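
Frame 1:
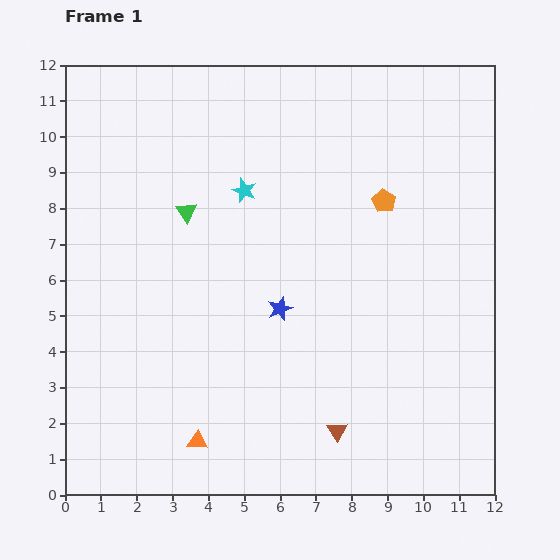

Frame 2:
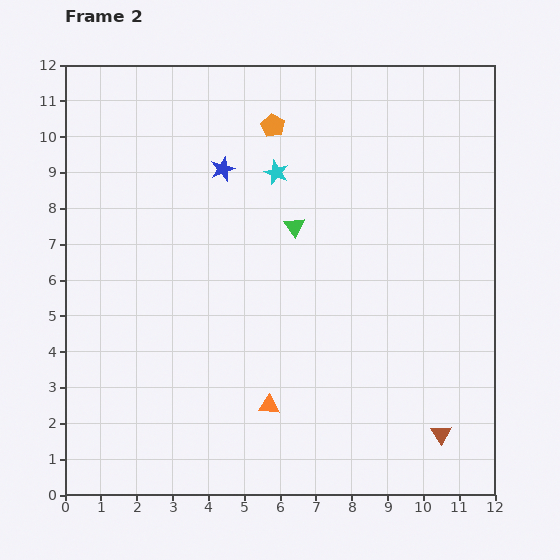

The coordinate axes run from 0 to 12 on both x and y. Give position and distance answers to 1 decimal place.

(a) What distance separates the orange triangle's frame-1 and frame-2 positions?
2.2

The orange triangle moved from (3.7, 1.5) to (5.7, 2.5), a distance of √(2.0² + 1.0²) ≈ 2.2.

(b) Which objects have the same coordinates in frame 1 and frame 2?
none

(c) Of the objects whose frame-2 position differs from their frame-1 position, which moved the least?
the cyan star

(moved 1.0)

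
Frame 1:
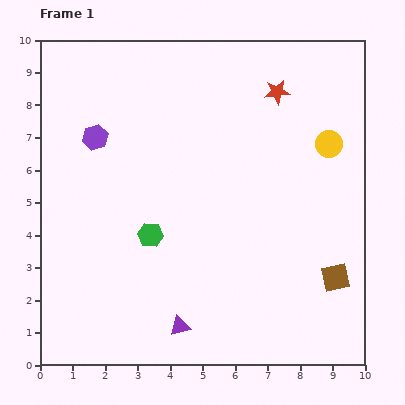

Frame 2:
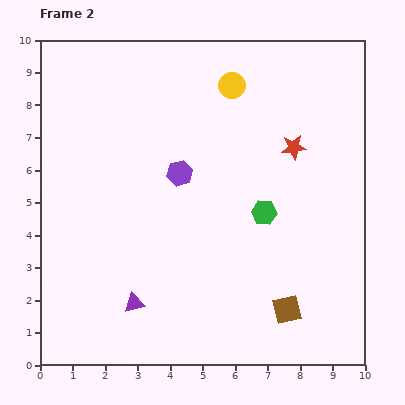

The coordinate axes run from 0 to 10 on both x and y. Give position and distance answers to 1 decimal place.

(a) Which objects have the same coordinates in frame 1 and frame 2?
none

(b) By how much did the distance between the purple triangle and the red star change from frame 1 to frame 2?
-0.9

Distance in frame 1: 7.8. Distance in frame 2: 6.9.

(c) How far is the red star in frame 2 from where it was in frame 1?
1.8

The red star moved from (7.3, 8.4) to (7.8, 6.7), a distance of √(0.5² + 1.7²) ≈ 1.8.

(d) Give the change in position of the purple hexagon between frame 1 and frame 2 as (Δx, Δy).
(2.6, -1.1)

The purple hexagon was at (1.7, 7.0) in frame 1 and (4.3, 5.9) in frame 2.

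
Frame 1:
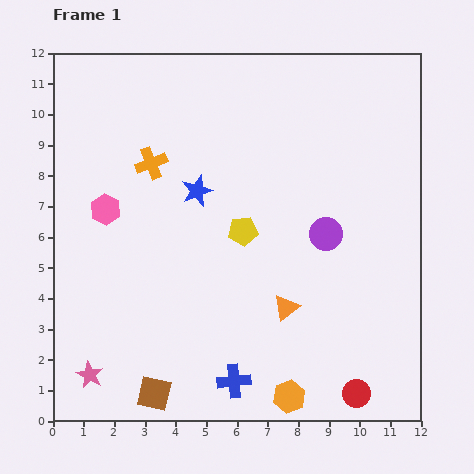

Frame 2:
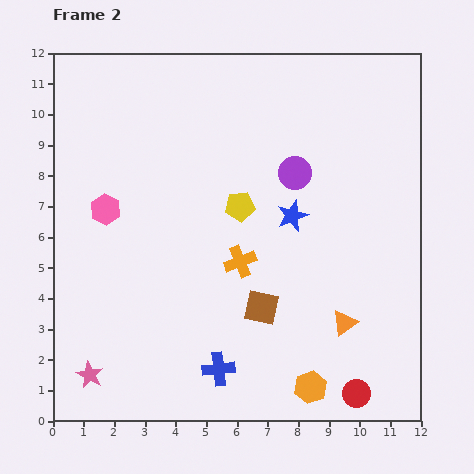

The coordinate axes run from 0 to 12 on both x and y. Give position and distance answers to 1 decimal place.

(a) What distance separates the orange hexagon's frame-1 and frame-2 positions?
0.8

The orange hexagon moved from (7.7, 0.8) to (8.4, 1.1), a distance of √(0.7² + 0.3²) ≈ 0.8.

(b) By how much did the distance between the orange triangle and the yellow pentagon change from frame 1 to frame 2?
+2.2

Distance in frame 1: 2.9. Distance in frame 2: 5.1.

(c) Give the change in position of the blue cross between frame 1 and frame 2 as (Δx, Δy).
(-0.5, 0.4)

The blue cross was at (5.9, 1.3) in frame 1 and (5.4, 1.7) in frame 2.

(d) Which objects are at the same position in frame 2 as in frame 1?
the pink hexagon, the red circle, the pink star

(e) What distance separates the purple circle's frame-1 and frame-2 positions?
2.2

The purple circle moved from (8.9, 6.1) to (7.9, 8.1), a distance of √(1.0² + 2.0²) ≈ 2.2.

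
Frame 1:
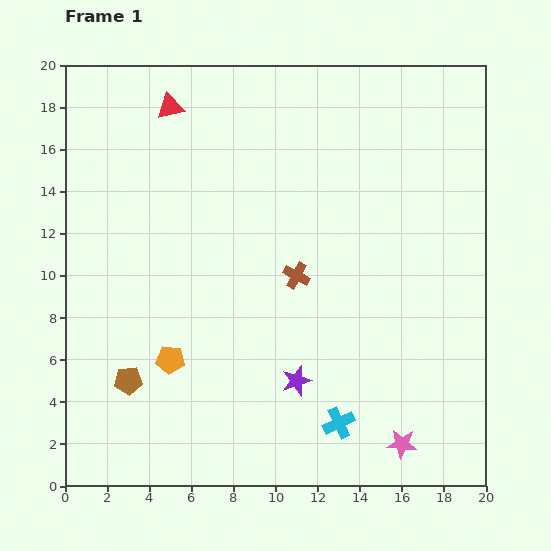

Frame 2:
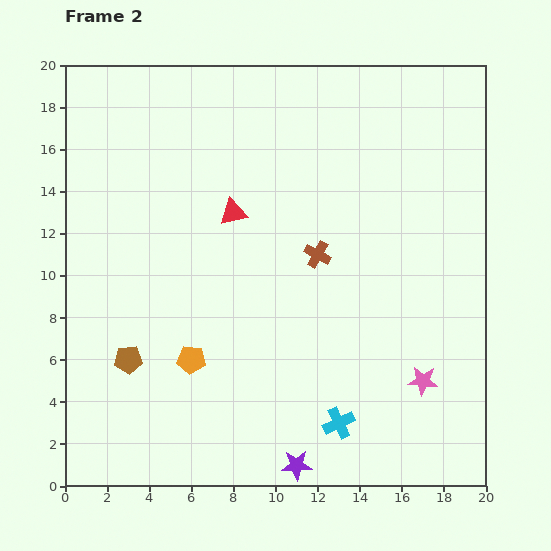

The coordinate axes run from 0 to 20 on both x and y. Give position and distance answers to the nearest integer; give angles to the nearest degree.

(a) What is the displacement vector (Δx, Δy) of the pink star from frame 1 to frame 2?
(1, 3)

The pink star was at (16, 2) in frame 1 and (17, 5) in frame 2.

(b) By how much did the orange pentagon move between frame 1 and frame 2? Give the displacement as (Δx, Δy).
(1, 0)

The orange pentagon was at (5, 6) in frame 1 and (6, 6) in frame 2.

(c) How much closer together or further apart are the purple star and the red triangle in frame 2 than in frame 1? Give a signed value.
-2

Distance in frame 1: 14. Distance in frame 2: 12.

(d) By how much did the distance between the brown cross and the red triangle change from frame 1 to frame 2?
-6

Distance in frame 1: 10. Distance in frame 2: 4.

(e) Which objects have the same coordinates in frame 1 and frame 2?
the cyan cross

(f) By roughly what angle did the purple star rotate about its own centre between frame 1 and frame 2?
17° clockwise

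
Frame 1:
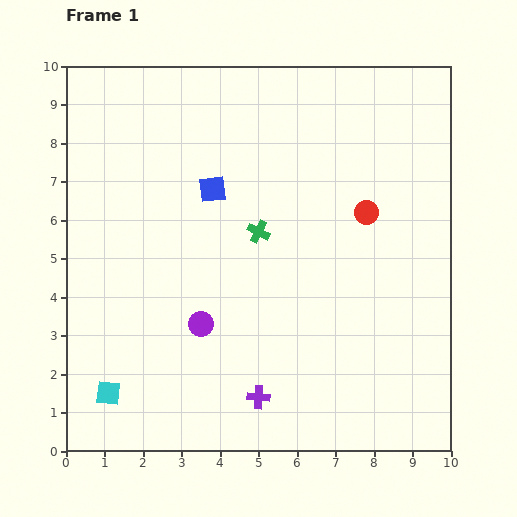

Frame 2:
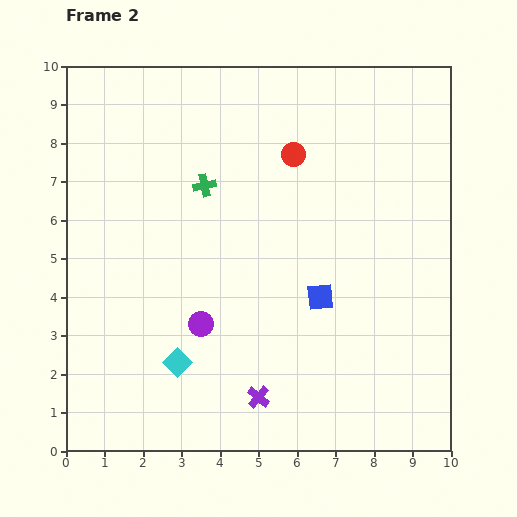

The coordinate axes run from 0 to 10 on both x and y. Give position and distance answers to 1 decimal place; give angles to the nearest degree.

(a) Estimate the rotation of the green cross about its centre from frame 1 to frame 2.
39° counter-clockwise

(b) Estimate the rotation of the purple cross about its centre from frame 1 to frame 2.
36° clockwise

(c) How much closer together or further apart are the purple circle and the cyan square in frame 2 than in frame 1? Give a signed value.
-1.8

Distance in frame 1: 3.0. Distance in frame 2: 1.2.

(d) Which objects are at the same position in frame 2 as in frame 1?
the purple cross, the purple circle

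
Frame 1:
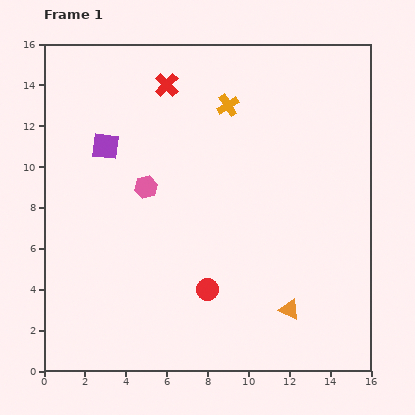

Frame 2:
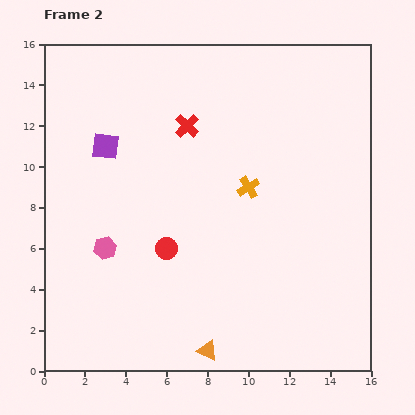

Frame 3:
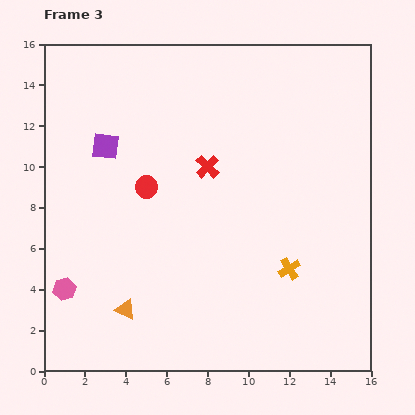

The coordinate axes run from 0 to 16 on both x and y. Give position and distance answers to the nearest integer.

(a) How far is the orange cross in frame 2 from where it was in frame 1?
4

The orange cross moved from (9, 13) to (10, 9), a distance of √(1² + 4²) ≈ 4.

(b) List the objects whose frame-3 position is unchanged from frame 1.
the purple square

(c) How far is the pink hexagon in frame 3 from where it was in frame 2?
3

The pink hexagon moved from (3, 6) to (1, 4), a distance of √(2² + 2²) ≈ 3.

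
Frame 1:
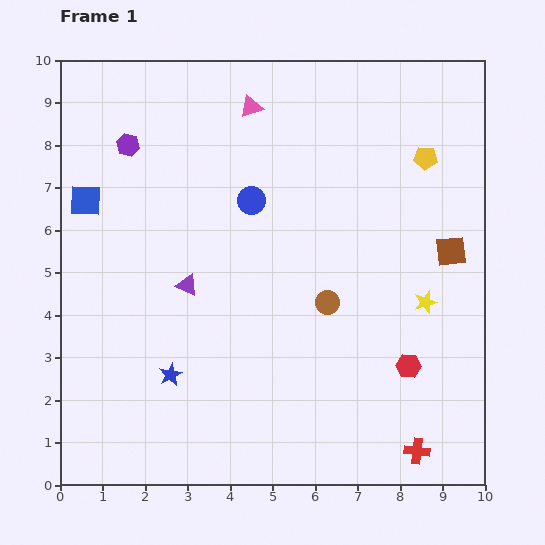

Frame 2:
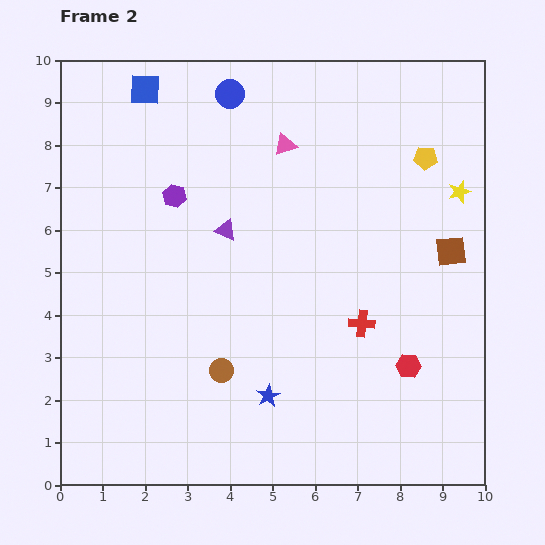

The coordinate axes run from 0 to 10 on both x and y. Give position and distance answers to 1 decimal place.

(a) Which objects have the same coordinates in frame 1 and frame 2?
the red hexagon, the yellow pentagon, the brown square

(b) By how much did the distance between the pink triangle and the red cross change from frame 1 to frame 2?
-4.4

Distance in frame 1: 9.0. Distance in frame 2: 4.6.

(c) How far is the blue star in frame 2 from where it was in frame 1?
2.4

The blue star moved from (2.6, 2.6) to (4.9, 2.1), a distance of √(2.3² + 0.5²) ≈ 2.4.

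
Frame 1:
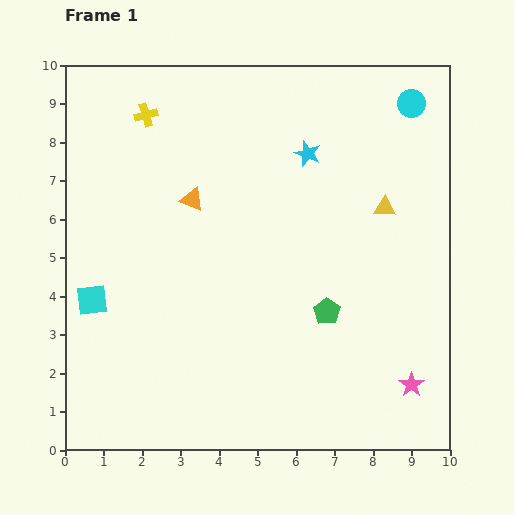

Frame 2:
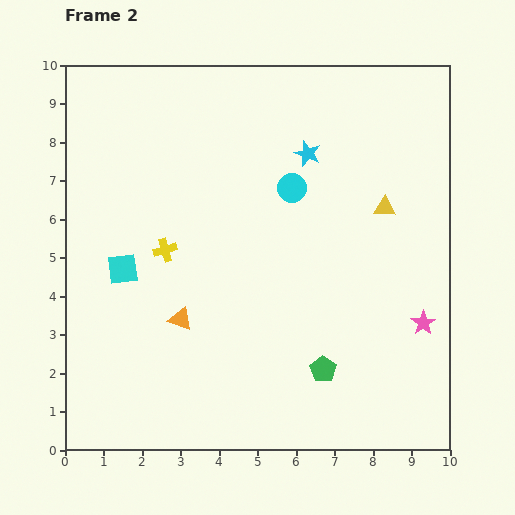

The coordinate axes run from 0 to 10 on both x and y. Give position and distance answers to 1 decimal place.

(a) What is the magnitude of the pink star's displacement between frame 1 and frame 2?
1.6

The pink star moved from (9.0, 1.7) to (9.3, 3.3), a distance of √(0.3² + 1.6²) ≈ 1.6.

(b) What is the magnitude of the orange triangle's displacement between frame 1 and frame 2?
3.1

The orange triangle moved from (3.3, 6.5) to (3.0, 3.4), a distance of √(0.3² + 3.1²) ≈ 3.1.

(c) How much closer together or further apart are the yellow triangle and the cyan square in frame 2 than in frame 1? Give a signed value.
-1.0

Distance in frame 1: 8.0. Distance in frame 2: 7.0.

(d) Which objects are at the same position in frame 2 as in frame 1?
the yellow triangle, the cyan star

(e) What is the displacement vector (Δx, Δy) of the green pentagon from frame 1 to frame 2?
(-0.1, -1.5)

The green pentagon was at (6.8, 3.6) in frame 1 and (6.7, 2.1) in frame 2.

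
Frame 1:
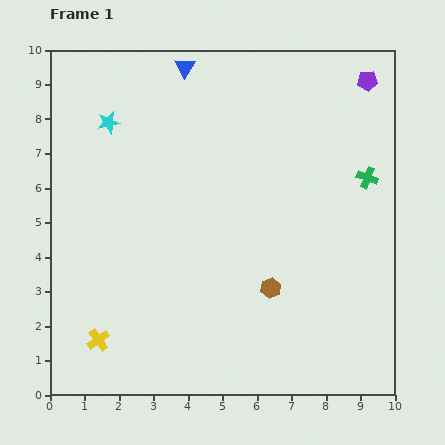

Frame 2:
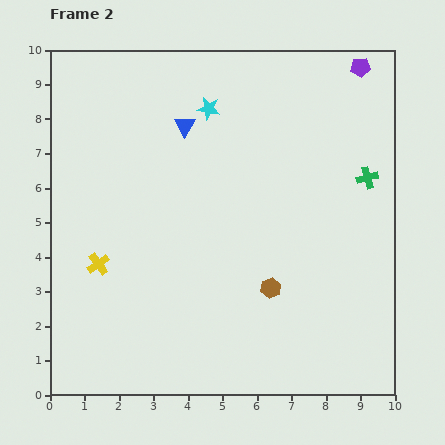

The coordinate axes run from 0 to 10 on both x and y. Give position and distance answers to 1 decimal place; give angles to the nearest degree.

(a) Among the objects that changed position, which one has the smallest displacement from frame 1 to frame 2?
the purple pentagon

(moved 0.4)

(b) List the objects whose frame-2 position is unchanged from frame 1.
the green cross, the brown hexagon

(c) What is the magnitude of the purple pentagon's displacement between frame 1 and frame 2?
0.4

The purple pentagon moved from (9.2, 9.1) to (9.0, 9.5), a distance of √(0.2² + 0.4²) ≈ 0.4.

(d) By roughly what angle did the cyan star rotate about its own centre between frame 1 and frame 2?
20° clockwise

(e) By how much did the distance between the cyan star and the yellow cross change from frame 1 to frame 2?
-0.8

Distance in frame 1: 6.3. Distance in frame 2: 5.5.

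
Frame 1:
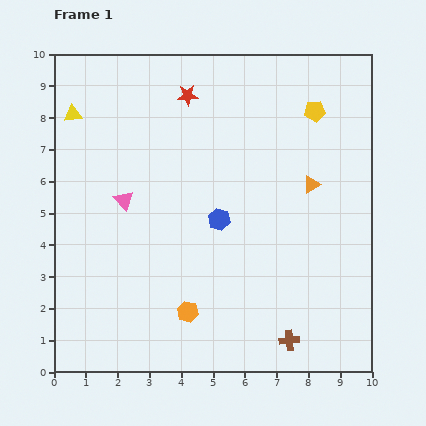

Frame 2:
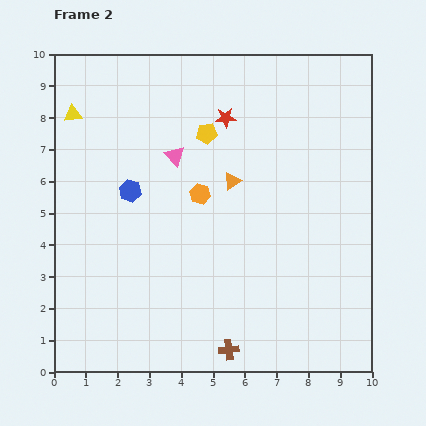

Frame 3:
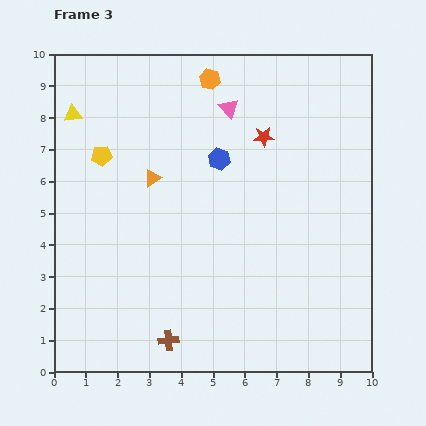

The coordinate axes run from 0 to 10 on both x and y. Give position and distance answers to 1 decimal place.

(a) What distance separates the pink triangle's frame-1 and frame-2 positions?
2.1

The pink triangle moved from (2.2, 5.4) to (3.8, 6.8), a distance of √(1.6² + 1.4²) ≈ 2.1.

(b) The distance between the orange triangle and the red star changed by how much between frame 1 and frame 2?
-2.8

Distance in frame 1: 4.8. Distance in frame 2: 2.0.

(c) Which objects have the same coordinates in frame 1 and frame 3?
the yellow triangle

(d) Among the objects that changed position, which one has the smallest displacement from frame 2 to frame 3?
the red star

(moved 1.3)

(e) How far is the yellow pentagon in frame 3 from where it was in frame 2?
3.4

The yellow pentagon moved from (4.8, 7.5) to (1.5, 6.8), a distance of √(3.3² + 0.7²) ≈ 3.4.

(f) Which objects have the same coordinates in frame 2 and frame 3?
the yellow triangle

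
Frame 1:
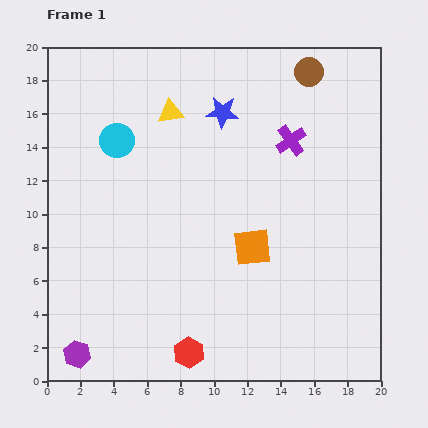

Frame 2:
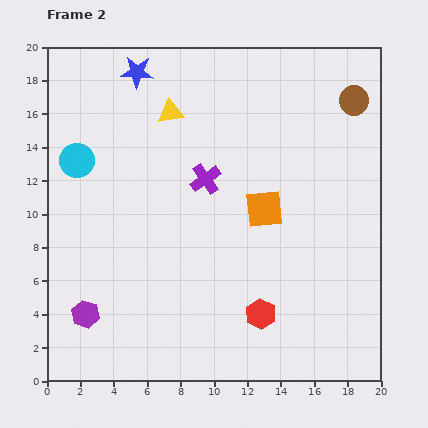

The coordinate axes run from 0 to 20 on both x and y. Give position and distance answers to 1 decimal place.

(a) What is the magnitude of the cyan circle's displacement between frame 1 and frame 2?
2.7

The cyan circle moved from (4.2, 14.4) to (1.8, 13.2), a distance of √(2.4² + 1.2²) ≈ 2.7.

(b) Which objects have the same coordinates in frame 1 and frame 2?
the yellow triangle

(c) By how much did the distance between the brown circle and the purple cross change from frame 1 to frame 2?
+5.9

Distance in frame 1: 4.2. Distance in frame 2: 10.1.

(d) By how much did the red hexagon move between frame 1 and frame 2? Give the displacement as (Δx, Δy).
(4.3, 2.3)

The red hexagon was at (8.5, 1.7) in frame 1 and (12.8, 4.0) in frame 2.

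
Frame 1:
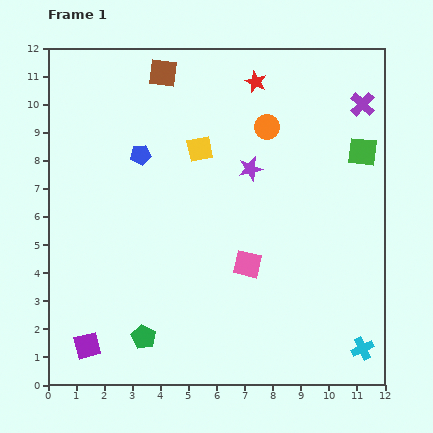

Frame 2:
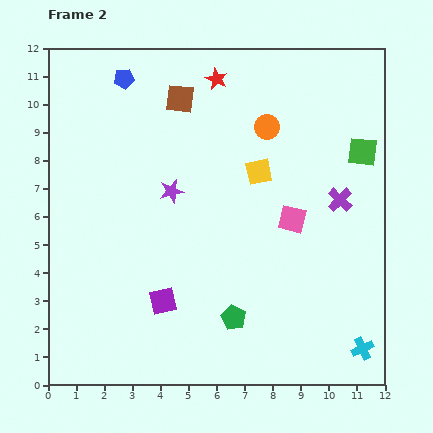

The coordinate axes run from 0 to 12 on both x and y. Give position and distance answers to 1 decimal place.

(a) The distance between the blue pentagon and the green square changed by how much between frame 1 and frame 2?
+1.0

Distance in frame 1: 7.9. Distance in frame 2: 8.9.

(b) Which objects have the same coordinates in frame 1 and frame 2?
the green square, the cyan cross, the orange circle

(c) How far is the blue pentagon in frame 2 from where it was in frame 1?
2.8

The blue pentagon moved from (3.3, 8.2) to (2.7, 10.9), a distance of √(0.6² + 2.7²) ≈ 2.8.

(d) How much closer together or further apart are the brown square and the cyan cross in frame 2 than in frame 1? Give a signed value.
-1.1

Distance in frame 1: 12.1. Distance in frame 2: 11.0.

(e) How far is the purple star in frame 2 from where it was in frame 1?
2.9

The purple star moved from (7.2, 7.7) to (4.4, 6.9), a distance of √(2.8² + 0.8²) ≈ 2.9.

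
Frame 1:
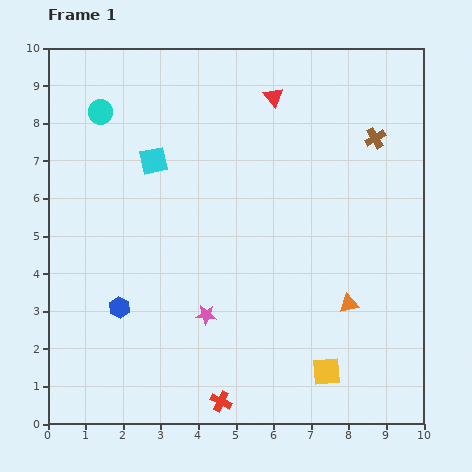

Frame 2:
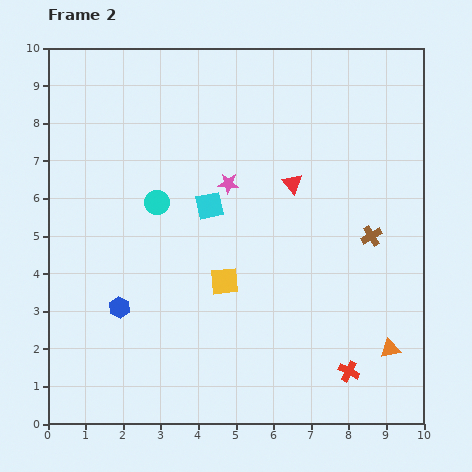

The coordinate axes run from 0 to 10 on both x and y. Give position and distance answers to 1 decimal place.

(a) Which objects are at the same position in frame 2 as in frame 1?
the blue hexagon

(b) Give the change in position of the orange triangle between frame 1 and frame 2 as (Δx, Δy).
(1.1, -1.2)

The orange triangle was at (8.0, 3.2) in frame 1 and (9.1, 2.0) in frame 2.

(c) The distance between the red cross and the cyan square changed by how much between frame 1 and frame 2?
-0.9

Distance in frame 1: 6.6. Distance in frame 2: 5.7.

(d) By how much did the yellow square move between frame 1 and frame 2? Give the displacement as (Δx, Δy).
(-2.7, 2.4)

The yellow square was at (7.4, 1.4) in frame 1 and (4.7, 3.8) in frame 2.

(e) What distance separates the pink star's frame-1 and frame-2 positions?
3.6

The pink star moved from (4.2, 2.9) to (4.8, 6.4), a distance of √(0.6² + 3.5²) ≈ 3.6.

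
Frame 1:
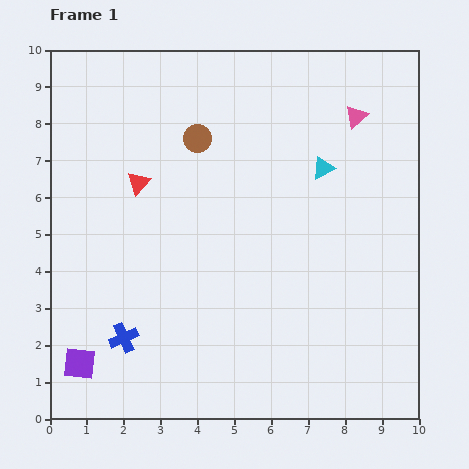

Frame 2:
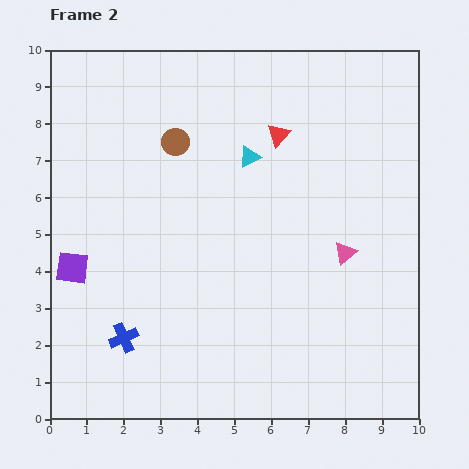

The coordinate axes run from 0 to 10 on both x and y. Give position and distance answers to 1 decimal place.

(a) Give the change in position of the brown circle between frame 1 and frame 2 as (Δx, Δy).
(-0.6, -0.1)

The brown circle was at (4.0, 7.6) in frame 1 and (3.4, 7.5) in frame 2.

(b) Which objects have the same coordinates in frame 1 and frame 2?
the blue cross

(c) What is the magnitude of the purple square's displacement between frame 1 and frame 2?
2.6

The purple square moved from (0.8, 1.5) to (0.6, 4.1), a distance of √(0.2² + 2.6²) ≈ 2.6.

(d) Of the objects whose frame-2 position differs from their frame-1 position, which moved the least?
the brown circle

(moved 0.6)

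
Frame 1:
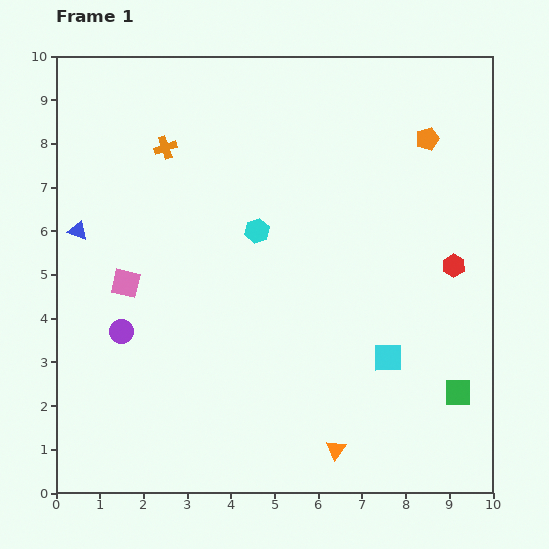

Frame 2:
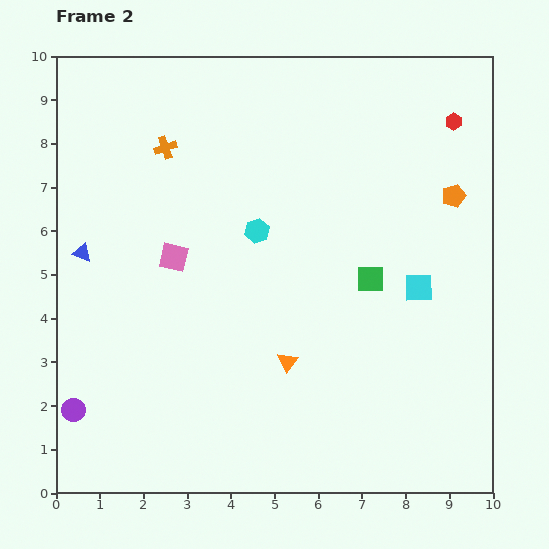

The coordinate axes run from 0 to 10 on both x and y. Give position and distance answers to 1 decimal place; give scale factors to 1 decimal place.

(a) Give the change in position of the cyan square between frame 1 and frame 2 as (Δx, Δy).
(0.7, 1.6)

The cyan square was at (7.6, 3.1) in frame 1 and (8.3, 4.7) in frame 2.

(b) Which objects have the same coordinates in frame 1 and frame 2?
the orange cross, the cyan hexagon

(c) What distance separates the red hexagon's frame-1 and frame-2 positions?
3.3

The red hexagon moved from (9.1, 5.2) to (9.1, 8.5), a distance of √(0.0² + 3.3²) ≈ 3.3.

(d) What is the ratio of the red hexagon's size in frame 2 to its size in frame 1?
0.7×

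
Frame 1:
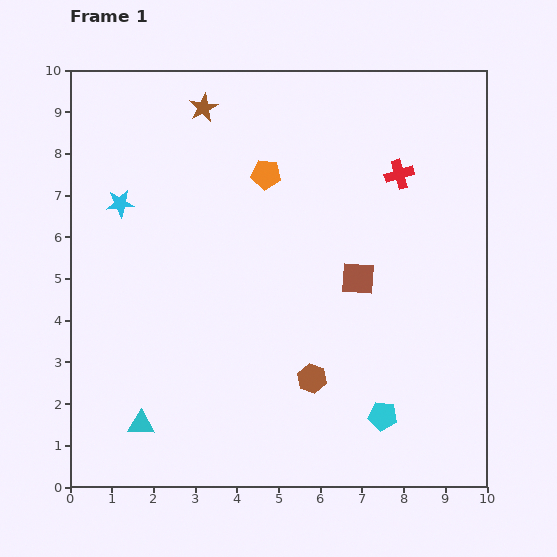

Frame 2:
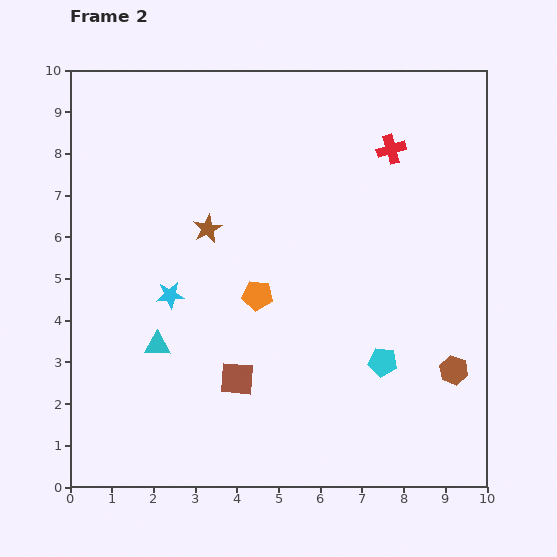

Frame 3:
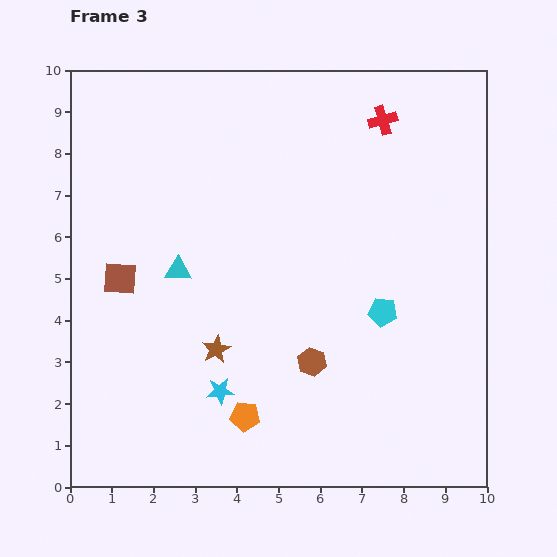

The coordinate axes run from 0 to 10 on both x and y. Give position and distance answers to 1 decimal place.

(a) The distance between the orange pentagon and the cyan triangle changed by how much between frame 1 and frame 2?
-4.0

Distance in frame 1: 6.7. Distance in frame 2: 2.7.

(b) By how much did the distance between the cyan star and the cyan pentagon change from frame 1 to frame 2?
-2.8

Distance in frame 1: 8.1. Distance in frame 2: 5.3.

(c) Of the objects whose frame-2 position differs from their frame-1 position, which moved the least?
the red cross

(moved 0.6)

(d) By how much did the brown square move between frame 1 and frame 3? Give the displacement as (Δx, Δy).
(-5.7, 0.0)

The brown square was at (6.9, 5.0) in frame 1 and (1.2, 5.0) in frame 3.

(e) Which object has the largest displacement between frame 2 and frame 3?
the brown square

(moved 3.7; next 3.4)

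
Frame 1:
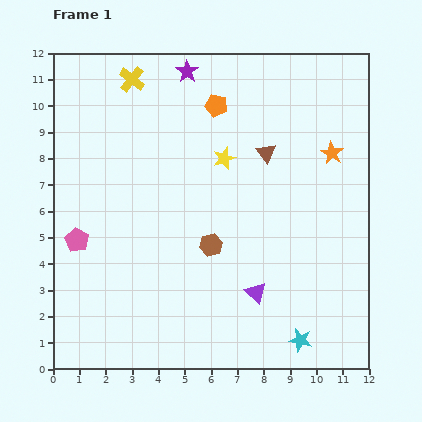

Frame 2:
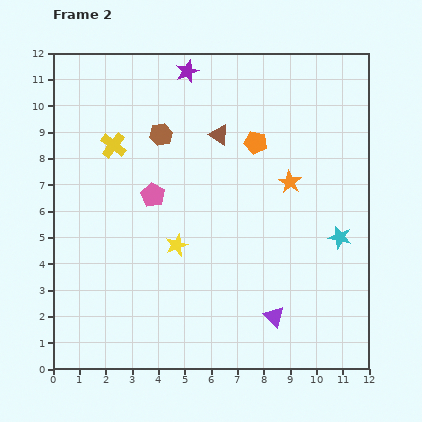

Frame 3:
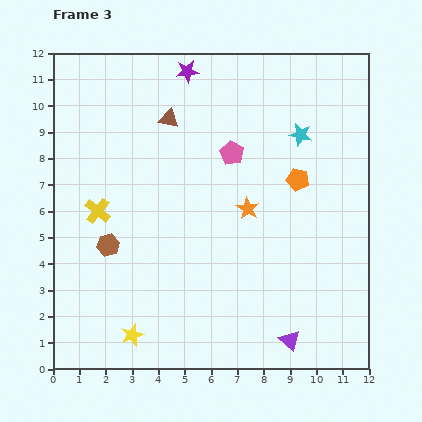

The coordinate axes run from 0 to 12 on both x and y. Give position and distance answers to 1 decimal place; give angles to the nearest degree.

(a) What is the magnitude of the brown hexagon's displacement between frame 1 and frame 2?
4.6

The brown hexagon moved from (6.0, 4.7) to (4.1, 8.9), a distance of √(1.9² + 4.2²) ≈ 4.6.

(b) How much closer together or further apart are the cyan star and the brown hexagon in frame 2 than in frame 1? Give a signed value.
+2.8

Distance in frame 1: 5.0. Distance in frame 2: 7.8.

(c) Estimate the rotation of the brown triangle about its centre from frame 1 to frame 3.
40° counter-clockwise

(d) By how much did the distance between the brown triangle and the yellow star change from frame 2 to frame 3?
+3.8

Distance in frame 2: 4.5. Distance in frame 3: 8.3.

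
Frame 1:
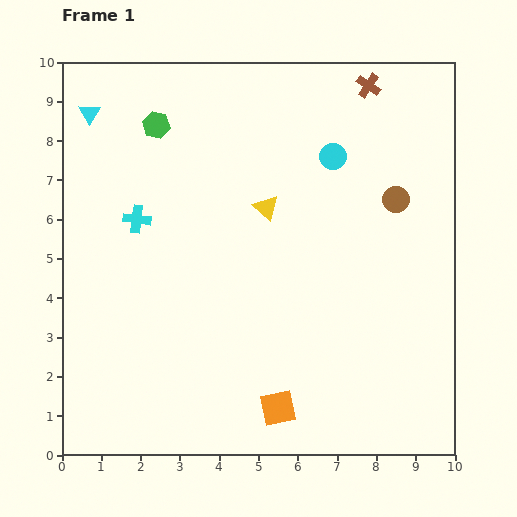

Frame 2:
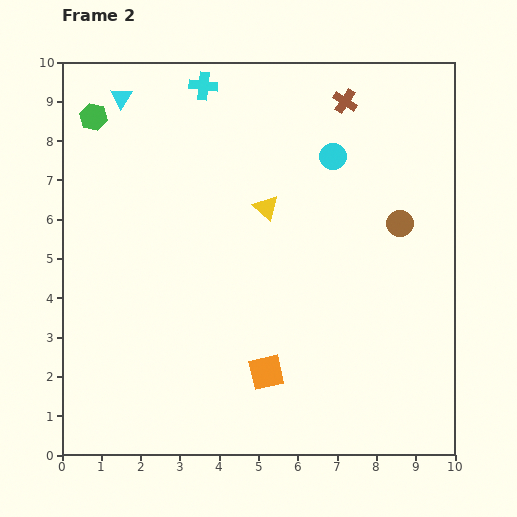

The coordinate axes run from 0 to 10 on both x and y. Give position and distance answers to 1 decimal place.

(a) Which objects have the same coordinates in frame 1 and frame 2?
the cyan circle, the yellow triangle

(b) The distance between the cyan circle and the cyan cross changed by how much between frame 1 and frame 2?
-1.4

Distance in frame 1: 5.2. Distance in frame 2: 3.8.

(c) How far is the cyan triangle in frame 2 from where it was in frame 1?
0.9

The cyan triangle moved from (0.7, 8.7) to (1.5, 9.1), a distance of √(0.8² + 0.4²) ≈ 0.9.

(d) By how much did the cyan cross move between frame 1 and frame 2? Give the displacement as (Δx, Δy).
(1.7, 3.4)

The cyan cross was at (1.9, 6.0) in frame 1 and (3.6, 9.4) in frame 2.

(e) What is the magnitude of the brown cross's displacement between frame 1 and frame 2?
0.7

The brown cross moved from (7.8, 9.4) to (7.2, 9.0), a distance of √(0.6² + 0.4²) ≈ 0.7.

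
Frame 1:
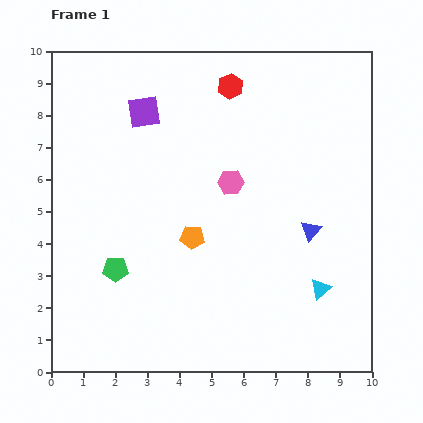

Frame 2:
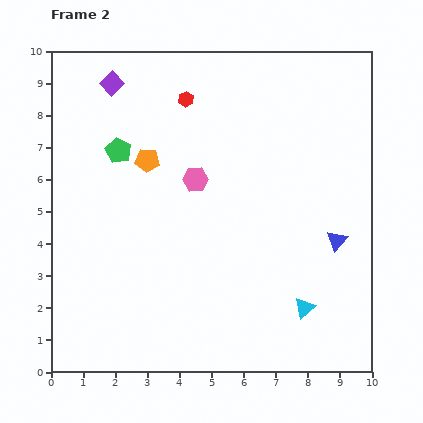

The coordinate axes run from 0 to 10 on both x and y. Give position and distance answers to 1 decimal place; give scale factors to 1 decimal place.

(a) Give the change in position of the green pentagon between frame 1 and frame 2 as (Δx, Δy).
(0.1, 3.7)

The green pentagon was at (2.0, 3.2) in frame 1 and (2.1, 6.9) in frame 2.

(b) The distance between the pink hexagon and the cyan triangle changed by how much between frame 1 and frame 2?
+0.9

Distance in frame 1: 4.3. Distance in frame 2: 5.2.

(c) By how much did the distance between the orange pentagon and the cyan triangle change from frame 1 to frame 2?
+2.4

Distance in frame 1: 4.3. Distance in frame 2: 6.7.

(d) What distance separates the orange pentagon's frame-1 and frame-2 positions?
2.8

The orange pentagon moved from (4.4, 4.2) to (3.0, 6.6), a distance of √(1.4² + 2.4²) ≈ 2.8.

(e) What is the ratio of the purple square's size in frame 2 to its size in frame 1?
0.7×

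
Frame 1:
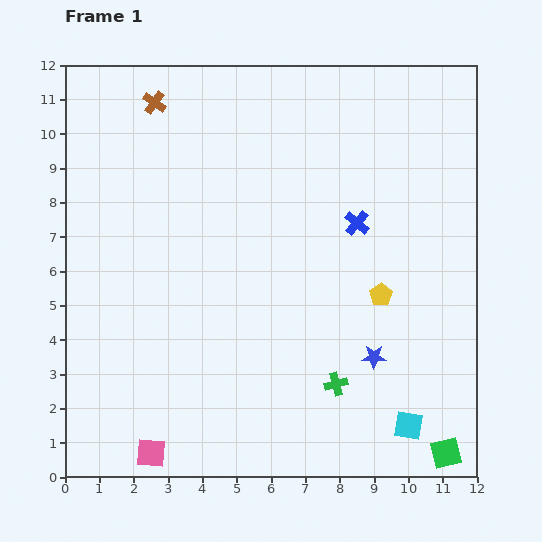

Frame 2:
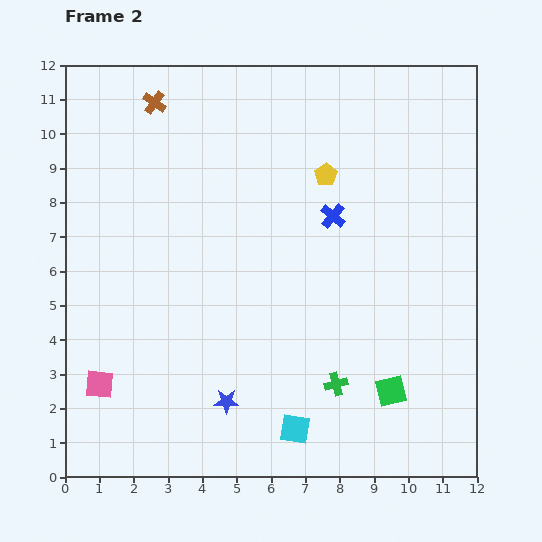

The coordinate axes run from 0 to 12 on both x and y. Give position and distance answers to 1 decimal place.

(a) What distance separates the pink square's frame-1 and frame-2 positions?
2.5

The pink square moved from (2.5, 0.7) to (1.0, 2.7), a distance of √(1.5² + 2.0²) ≈ 2.5.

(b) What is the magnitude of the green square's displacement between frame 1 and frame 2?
2.4

The green square moved from (11.1, 0.7) to (9.5, 2.5), a distance of √(1.6² + 1.8²) ≈ 2.4.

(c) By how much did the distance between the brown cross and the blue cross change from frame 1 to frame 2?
-0.7

Distance in frame 1: 6.9. Distance in frame 2: 6.2.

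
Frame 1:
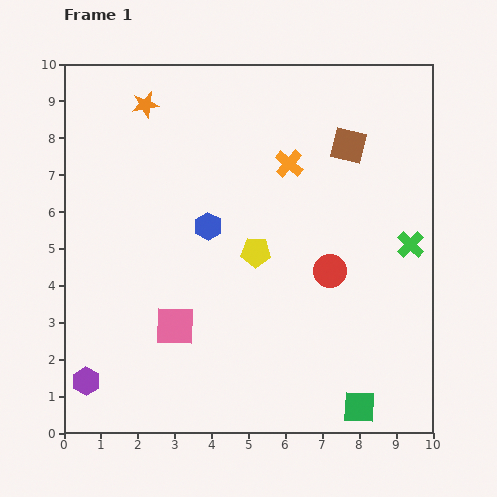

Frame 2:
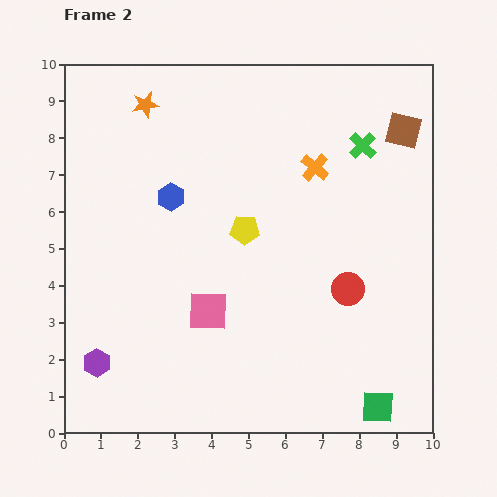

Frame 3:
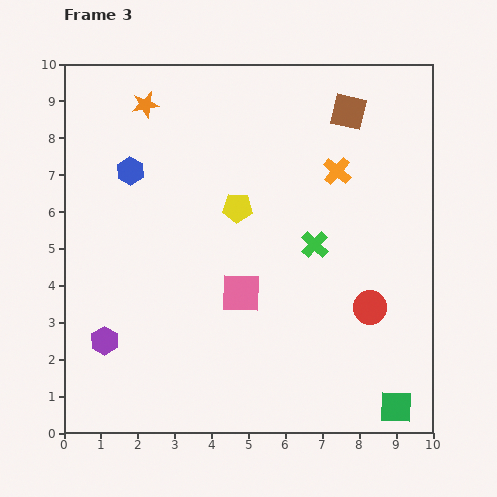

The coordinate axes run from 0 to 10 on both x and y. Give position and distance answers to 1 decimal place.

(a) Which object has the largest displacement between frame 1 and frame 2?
the green cross

(moved 3.0; next 1.6)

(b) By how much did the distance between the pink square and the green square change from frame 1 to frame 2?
-0.2

Distance in frame 1: 5.5. Distance in frame 2: 5.3.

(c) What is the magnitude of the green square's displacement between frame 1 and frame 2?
0.5

The green square moved from (8.0, 0.7) to (8.5, 0.7), a distance of √(0.5² + 0.0²) ≈ 0.5.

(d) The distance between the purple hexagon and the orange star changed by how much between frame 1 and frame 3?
-1.2

Distance in frame 1: 7.7. Distance in frame 3: 6.5.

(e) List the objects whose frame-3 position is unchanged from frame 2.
the orange star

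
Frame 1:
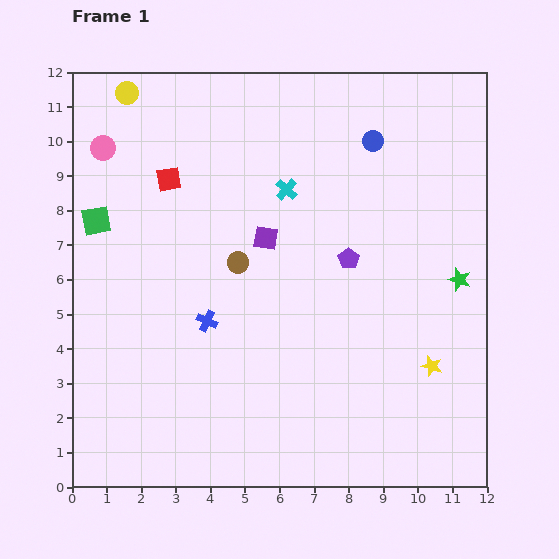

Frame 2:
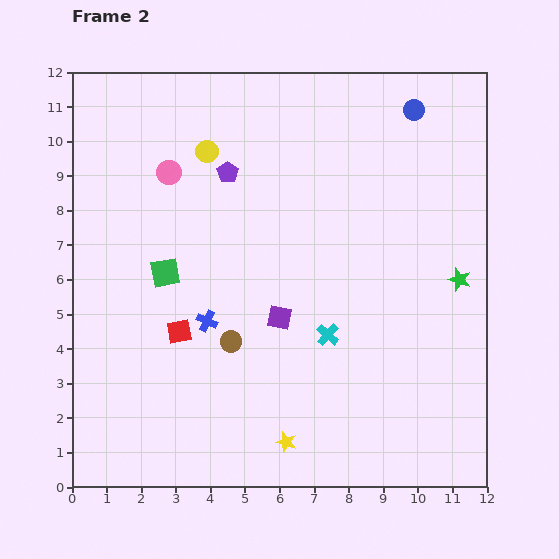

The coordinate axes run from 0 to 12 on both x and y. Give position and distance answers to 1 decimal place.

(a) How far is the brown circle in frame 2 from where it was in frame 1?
2.3

The brown circle moved from (4.8, 6.5) to (4.6, 4.2), a distance of √(0.2² + 2.3²) ≈ 2.3.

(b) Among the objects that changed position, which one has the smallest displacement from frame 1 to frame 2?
the blue circle

(moved 1.5)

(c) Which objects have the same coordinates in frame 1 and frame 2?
the green star, the blue cross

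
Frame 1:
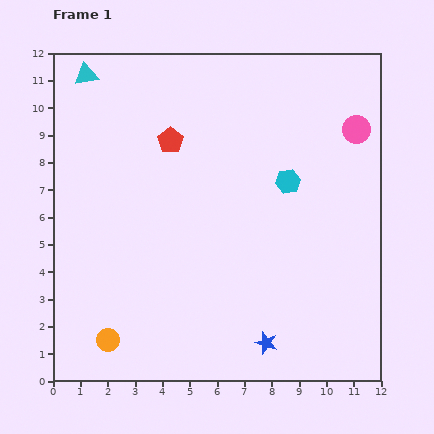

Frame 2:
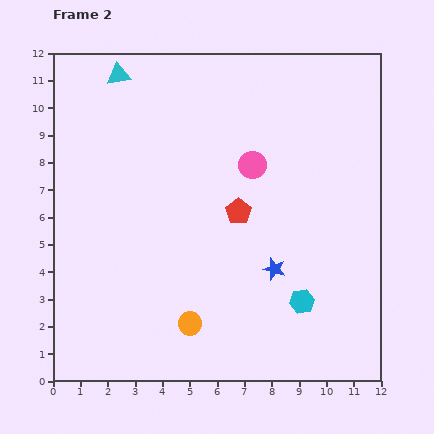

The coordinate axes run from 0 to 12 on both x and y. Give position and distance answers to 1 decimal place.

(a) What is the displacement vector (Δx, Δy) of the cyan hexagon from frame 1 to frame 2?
(0.5, -4.4)

The cyan hexagon was at (8.6, 7.3) in frame 1 and (9.1, 2.9) in frame 2.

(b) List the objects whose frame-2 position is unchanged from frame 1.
none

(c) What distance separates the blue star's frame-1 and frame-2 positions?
2.7

The blue star moved from (7.8, 1.4) to (8.1, 4.1), a distance of √(0.3² + 2.7²) ≈ 2.7.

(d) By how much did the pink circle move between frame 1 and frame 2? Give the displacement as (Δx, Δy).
(-3.8, -1.3)

The pink circle was at (11.1, 9.2) in frame 1 and (7.3, 7.9) in frame 2.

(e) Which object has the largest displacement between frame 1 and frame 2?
the cyan hexagon

(moved 4.4; next 4.0)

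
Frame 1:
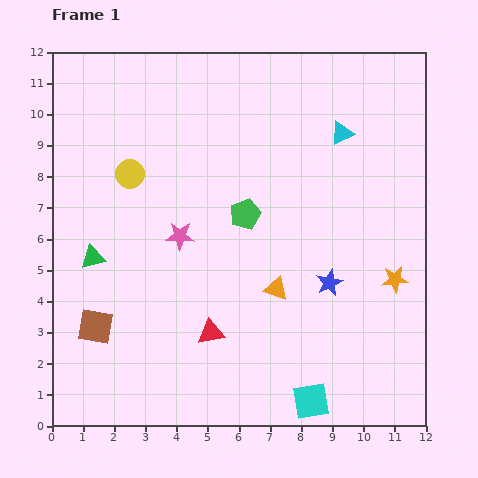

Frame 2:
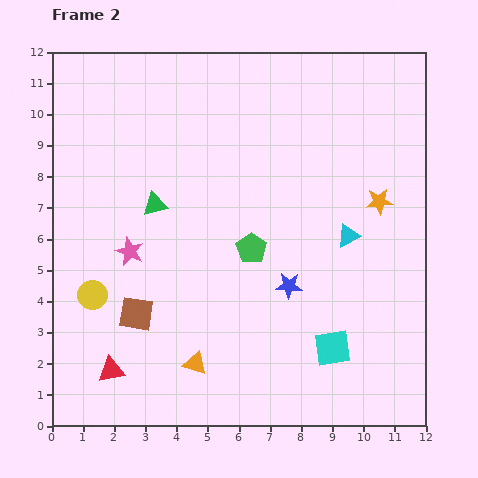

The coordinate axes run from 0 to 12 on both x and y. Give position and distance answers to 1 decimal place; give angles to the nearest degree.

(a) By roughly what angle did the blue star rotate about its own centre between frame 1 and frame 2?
28° clockwise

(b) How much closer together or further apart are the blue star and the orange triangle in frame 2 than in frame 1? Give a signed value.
+2.2

Distance in frame 1: 1.7. Distance in frame 2: 3.9.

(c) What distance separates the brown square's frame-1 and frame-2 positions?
1.4

The brown square moved from (1.4, 3.2) to (2.7, 3.6), a distance of √(1.3² + 0.4²) ≈ 1.4.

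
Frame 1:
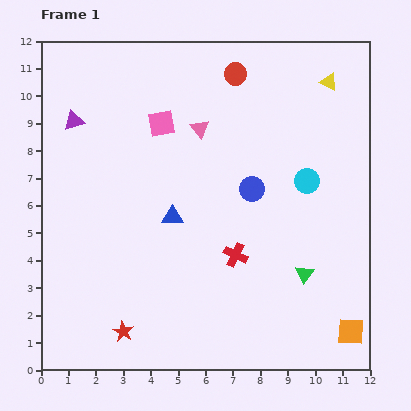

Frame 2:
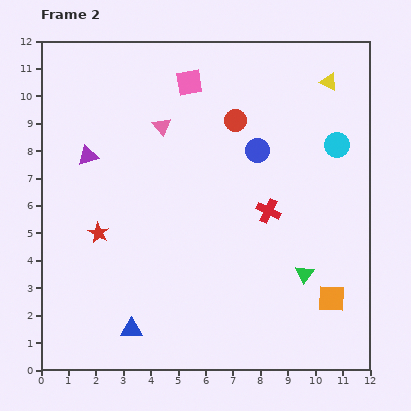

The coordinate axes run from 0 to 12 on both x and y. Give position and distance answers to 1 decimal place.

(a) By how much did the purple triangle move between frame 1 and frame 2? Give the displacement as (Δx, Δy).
(0.5, -1.3)

The purple triangle was at (1.2, 9.1) in frame 1 and (1.7, 7.8) in frame 2.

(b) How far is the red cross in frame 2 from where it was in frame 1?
2.0

The red cross moved from (7.1, 4.2) to (8.3, 5.8), a distance of √(1.2² + 1.6²) ≈ 2.0.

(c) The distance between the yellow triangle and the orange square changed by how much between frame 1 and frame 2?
-1.2

Distance in frame 1: 9.1. Distance in frame 2: 7.9.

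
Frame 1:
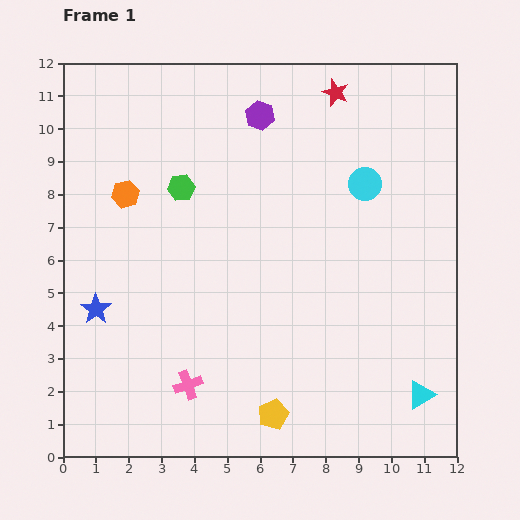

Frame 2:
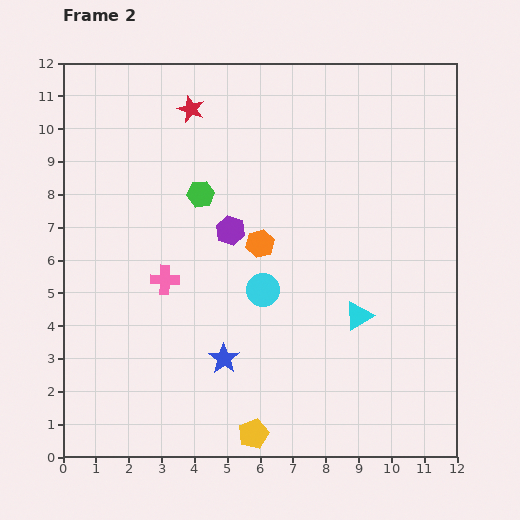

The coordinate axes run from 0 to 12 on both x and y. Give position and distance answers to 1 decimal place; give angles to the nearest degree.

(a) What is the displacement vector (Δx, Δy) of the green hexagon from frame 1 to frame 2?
(0.6, -0.2)

The green hexagon was at (3.6, 8.2) in frame 1 and (4.2, 8.0) in frame 2.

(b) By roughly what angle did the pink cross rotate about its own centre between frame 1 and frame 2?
21° clockwise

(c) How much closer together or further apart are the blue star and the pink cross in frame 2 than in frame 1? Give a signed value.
-0.6

Distance in frame 1: 3.6. Distance in frame 2: 3.0.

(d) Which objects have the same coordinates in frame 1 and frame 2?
none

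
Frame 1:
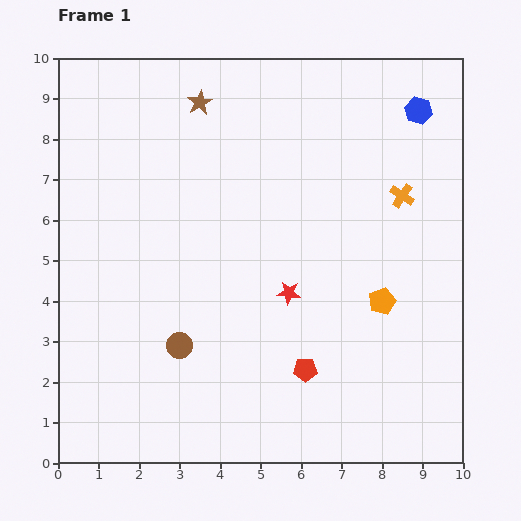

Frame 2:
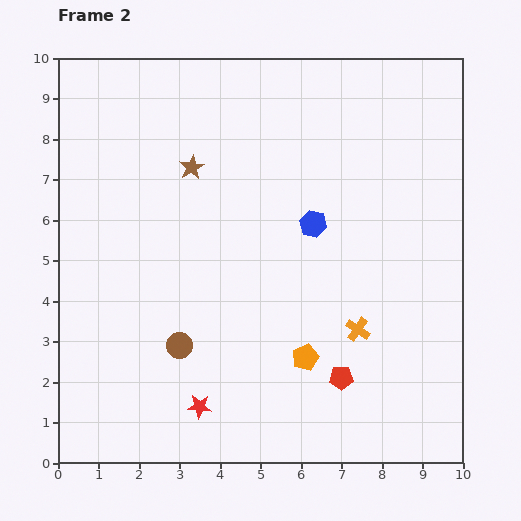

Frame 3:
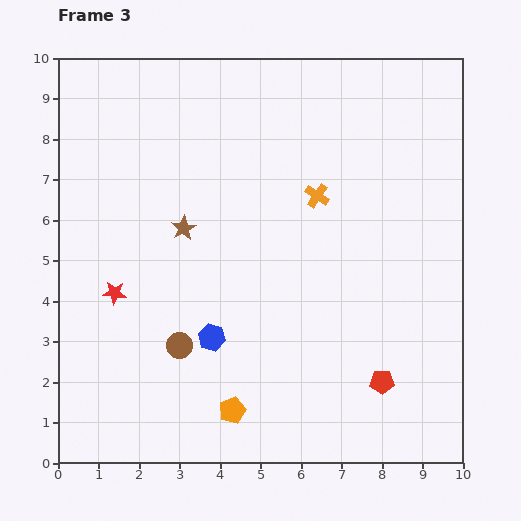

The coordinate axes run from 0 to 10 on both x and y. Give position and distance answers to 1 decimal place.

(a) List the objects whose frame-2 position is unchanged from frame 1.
the brown circle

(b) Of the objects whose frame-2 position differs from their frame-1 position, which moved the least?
the red pentagon

(moved 0.9)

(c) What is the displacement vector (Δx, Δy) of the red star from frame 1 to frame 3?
(-4.3, 0.0)

The red star was at (5.7, 4.2) in frame 1 and (1.4, 4.2) in frame 3.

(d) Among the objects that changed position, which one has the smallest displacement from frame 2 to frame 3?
the red pentagon

(moved 1.0)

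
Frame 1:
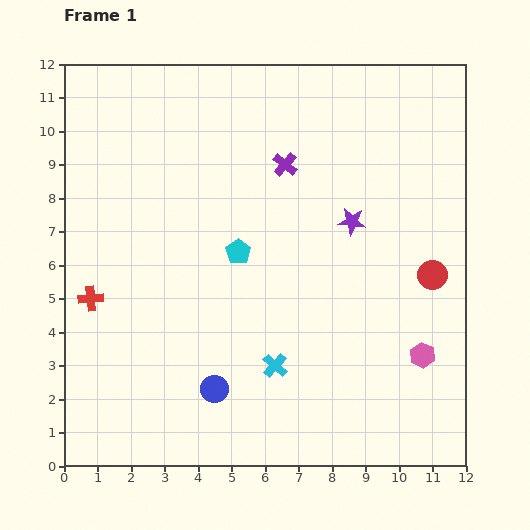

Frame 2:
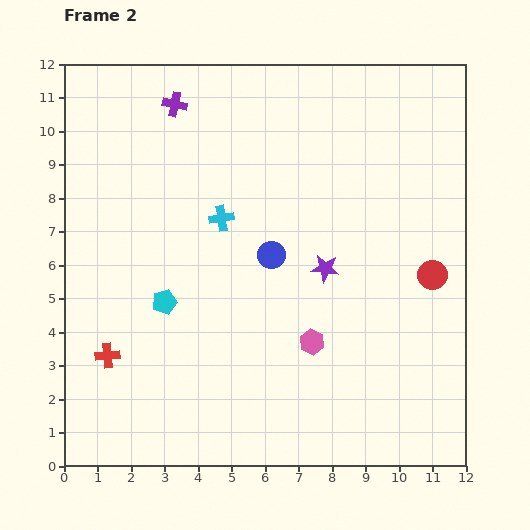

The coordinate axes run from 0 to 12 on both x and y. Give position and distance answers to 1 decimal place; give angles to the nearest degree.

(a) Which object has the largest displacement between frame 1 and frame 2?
the cyan cross

(moved 4.7; next 4.3)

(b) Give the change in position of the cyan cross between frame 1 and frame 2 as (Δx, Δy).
(-1.6, 4.4)

The cyan cross was at (6.3, 3.0) in frame 1 and (4.7, 7.4) in frame 2.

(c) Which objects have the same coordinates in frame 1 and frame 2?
the red circle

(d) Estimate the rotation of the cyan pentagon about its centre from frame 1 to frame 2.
20° clockwise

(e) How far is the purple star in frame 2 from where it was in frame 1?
1.6

The purple star moved from (8.6, 7.3) to (7.8, 5.9), a distance of √(0.8² + 1.4²) ≈ 1.6.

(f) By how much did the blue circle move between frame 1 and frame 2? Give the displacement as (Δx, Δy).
(1.7, 4.0)

The blue circle was at (4.5, 2.3) in frame 1 and (6.2, 6.3) in frame 2.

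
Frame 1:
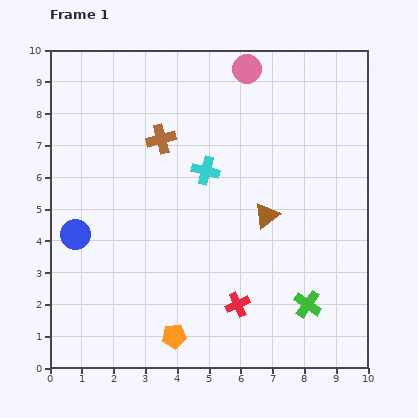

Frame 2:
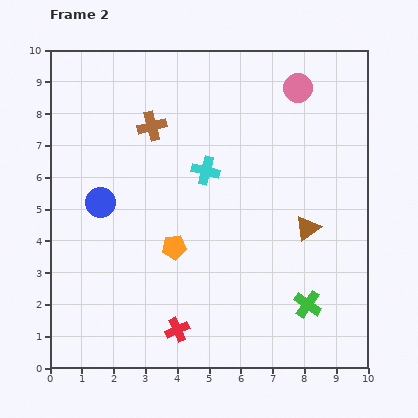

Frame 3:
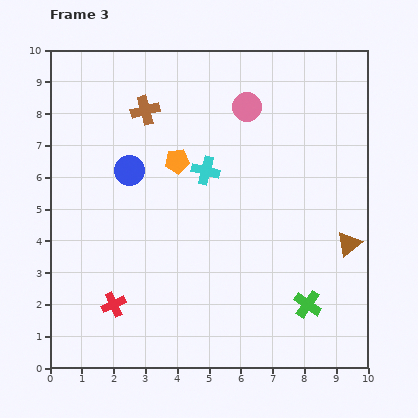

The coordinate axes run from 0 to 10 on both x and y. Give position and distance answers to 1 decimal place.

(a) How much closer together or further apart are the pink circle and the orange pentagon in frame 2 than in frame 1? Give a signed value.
-2.4

Distance in frame 1: 8.7. Distance in frame 2: 6.3.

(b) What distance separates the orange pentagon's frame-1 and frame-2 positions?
2.8

The orange pentagon moved from (3.9, 1.0) to (3.9, 3.8), a distance of √(0.0² + 2.8²) ≈ 2.8.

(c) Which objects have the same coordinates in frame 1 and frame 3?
the cyan cross, the green cross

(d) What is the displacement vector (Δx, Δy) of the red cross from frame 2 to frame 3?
(-2.0, 0.8)

The red cross was at (4.0, 1.2) in frame 2 and (2.0, 2.0) in frame 3.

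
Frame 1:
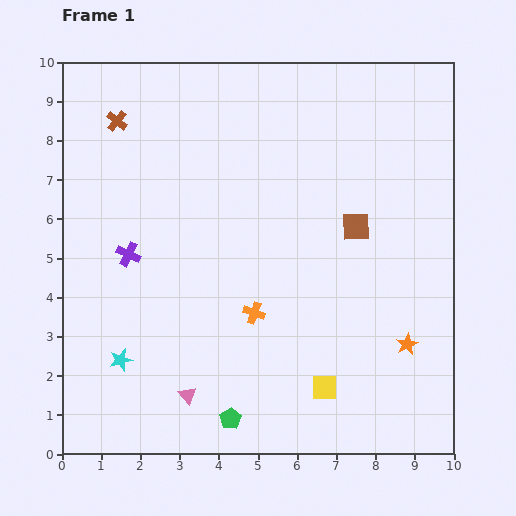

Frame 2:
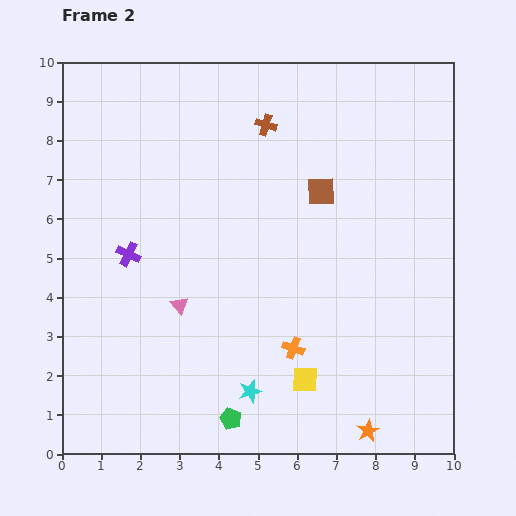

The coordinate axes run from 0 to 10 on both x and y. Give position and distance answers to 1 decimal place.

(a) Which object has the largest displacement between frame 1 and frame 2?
the brown cross

(moved 3.8; next 3.4)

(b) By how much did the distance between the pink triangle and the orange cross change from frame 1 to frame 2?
+0.4

Distance in frame 1: 2.7. Distance in frame 2: 3.1.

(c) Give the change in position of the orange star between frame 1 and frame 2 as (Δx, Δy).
(-1.0, -2.2)

The orange star was at (8.8, 2.8) in frame 1 and (7.8, 0.6) in frame 2.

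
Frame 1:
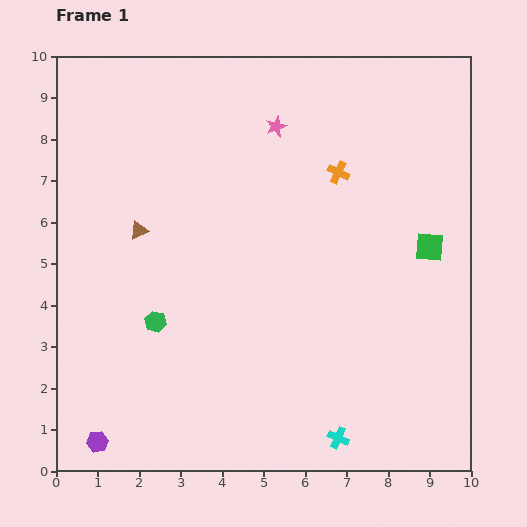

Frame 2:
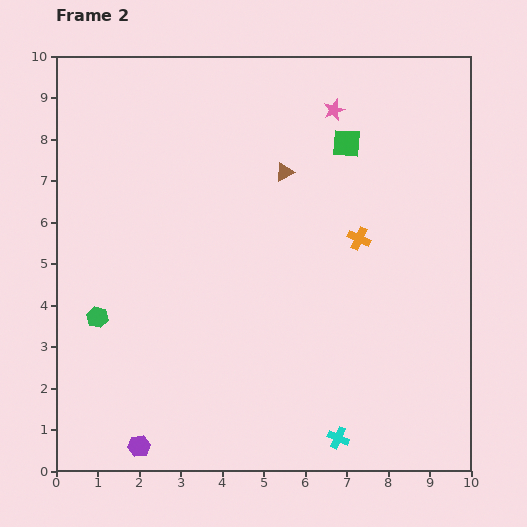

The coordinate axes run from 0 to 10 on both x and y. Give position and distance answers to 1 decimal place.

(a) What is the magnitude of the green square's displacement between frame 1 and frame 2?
3.2

The green square moved from (9.0, 5.4) to (7.0, 7.9), a distance of √(2.0² + 2.5²) ≈ 3.2.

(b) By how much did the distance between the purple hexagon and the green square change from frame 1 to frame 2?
-0.5

Distance in frame 1: 9.3. Distance in frame 2: 8.8.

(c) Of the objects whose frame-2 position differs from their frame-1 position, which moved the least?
the purple hexagon

(moved 1.0)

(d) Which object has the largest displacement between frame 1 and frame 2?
the brown triangle

(moved 3.8; next 3.2)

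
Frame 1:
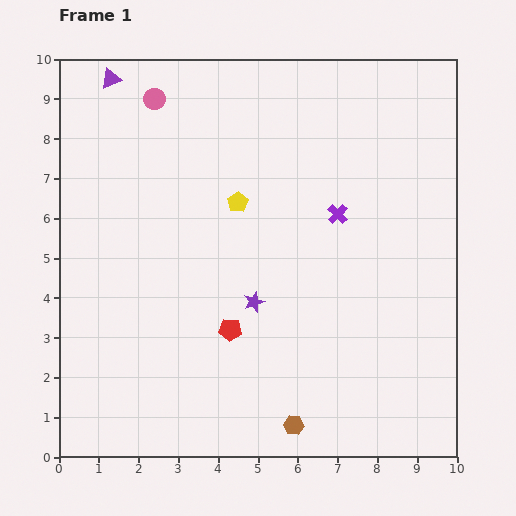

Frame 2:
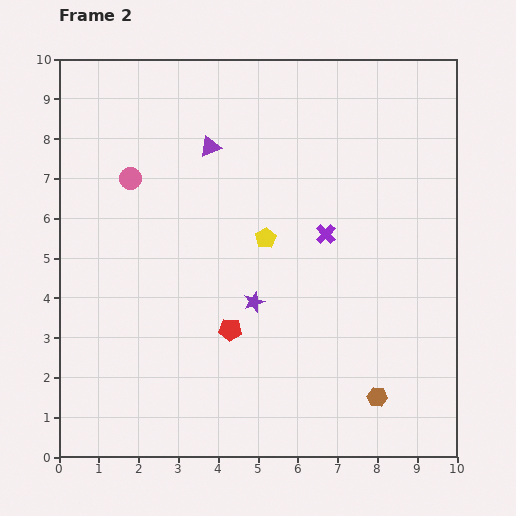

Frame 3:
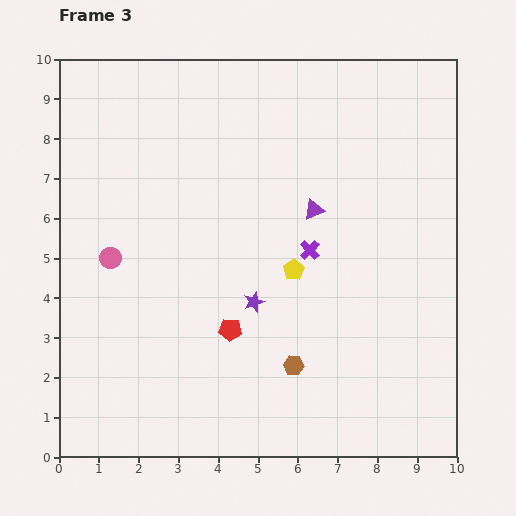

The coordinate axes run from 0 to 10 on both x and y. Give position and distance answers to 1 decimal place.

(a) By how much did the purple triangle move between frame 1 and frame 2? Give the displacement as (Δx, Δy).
(2.5, -1.7)

The purple triangle was at (1.3, 9.5) in frame 1 and (3.8, 7.8) in frame 2.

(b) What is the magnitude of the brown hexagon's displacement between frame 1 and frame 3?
1.5

The brown hexagon moved from (5.9, 0.8) to (5.9, 2.3), a distance of √(0.0² + 1.5²) ≈ 1.5.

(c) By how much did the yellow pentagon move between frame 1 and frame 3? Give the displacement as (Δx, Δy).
(1.4, -1.7)

The yellow pentagon was at (4.5, 6.4) in frame 1 and (5.9, 4.7) in frame 3.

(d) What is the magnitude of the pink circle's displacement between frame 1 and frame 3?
4.1

The pink circle moved from (2.4, 9.0) to (1.3, 5.0), a distance of √(1.1² + 4.0²) ≈ 4.1.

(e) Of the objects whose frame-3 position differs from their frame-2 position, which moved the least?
the purple cross

(moved 0.6)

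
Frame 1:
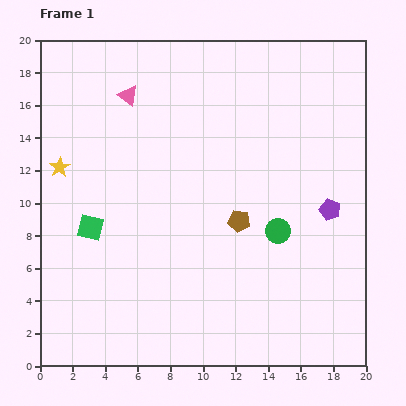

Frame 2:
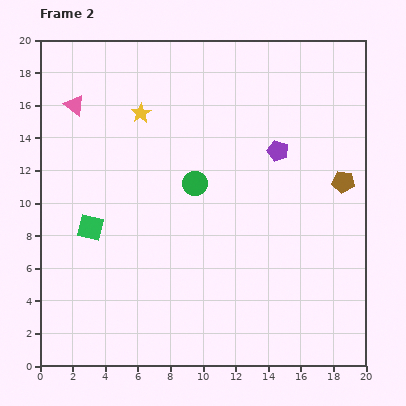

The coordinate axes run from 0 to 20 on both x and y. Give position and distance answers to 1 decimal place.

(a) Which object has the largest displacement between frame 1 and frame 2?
the brown pentagon

(moved 6.8; next 6.0)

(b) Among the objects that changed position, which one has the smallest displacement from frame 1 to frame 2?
the pink triangle

(moved 3.4)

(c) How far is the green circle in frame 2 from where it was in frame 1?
5.9

The green circle moved from (14.6, 8.3) to (9.5, 11.2), a distance of √(5.1² + 2.9²) ≈ 5.9.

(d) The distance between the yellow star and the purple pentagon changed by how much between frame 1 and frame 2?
-8.1

Distance in frame 1: 16.8. Distance in frame 2: 8.7.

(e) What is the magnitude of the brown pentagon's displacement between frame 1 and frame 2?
6.8

The brown pentagon moved from (12.2, 8.9) to (18.6, 11.3), a distance of √(6.4² + 2.4²) ≈ 6.8.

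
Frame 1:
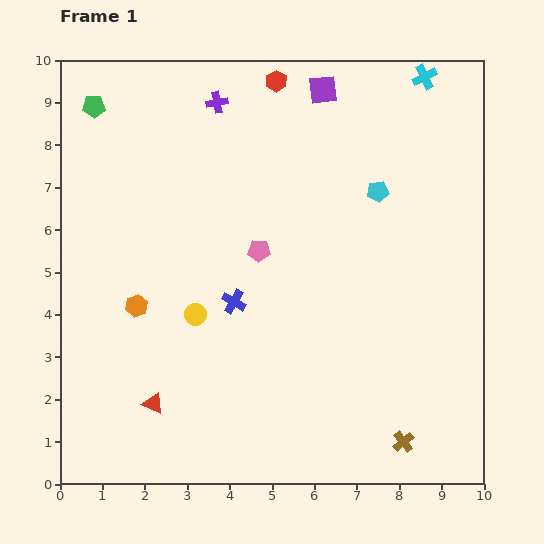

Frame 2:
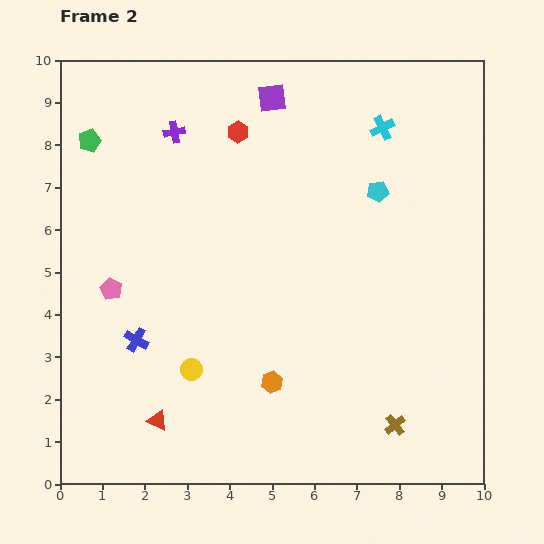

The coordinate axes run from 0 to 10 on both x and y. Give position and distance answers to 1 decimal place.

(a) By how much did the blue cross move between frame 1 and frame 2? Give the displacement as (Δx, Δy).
(-2.3, -0.9)

The blue cross was at (4.1, 4.3) in frame 1 and (1.8, 3.4) in frame 2.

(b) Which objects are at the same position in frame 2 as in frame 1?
the cyan pentagon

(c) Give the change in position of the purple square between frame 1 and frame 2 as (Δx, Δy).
(-1.2, -0.2)

The purple square was at (6.2, 9.3) in frame 1 and (5.0, 9.1) in frame 2.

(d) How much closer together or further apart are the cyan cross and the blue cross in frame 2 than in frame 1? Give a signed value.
+0.7

Distance in frame 1: 7.0. Distance in frame 2: 7.7.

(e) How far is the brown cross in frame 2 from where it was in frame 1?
0.4

The brown cross moved from (8.1, 1.0) to (7.9, 1.4), a distance of √(0.2² + 0.4²) ≈ 0.4.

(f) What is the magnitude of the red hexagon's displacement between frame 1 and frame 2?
1.5

The red hexagon moved from (5.1, 9.5) to (4.2, 8.3), a distance of √(0.9² + 1.2²) ≈ 1.5.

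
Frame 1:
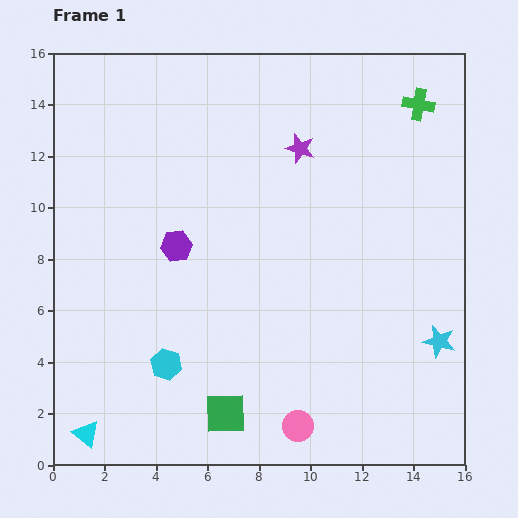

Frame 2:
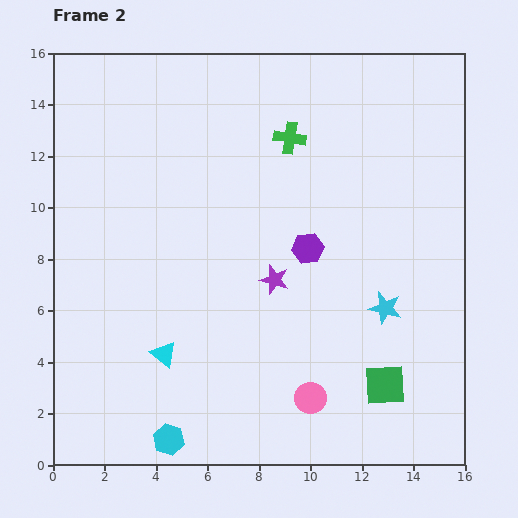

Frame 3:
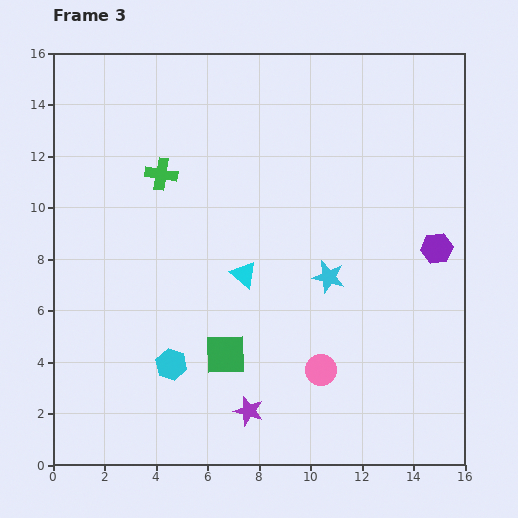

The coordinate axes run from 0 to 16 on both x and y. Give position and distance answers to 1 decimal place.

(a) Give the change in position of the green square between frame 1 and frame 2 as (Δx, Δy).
(6.2, 1.1)

The green square was at (6.7, 2.0) in frame 1 and (12.9, 3.1) in frame 2.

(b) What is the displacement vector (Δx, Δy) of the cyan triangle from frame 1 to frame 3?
(6.1, 6.2)

The cyan triangle was at (1.3, 1.2) in frame 1 and (7.4, 7.4) in frame 3.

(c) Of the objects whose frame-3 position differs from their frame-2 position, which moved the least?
the pink circle

(moved 1.2)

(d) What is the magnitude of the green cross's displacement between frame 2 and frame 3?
5.2

The green cross moved from (9.2, 12.7) to (4.2, 11.3), a distance of √(5.0² + 1.4²) ≈ 5.2.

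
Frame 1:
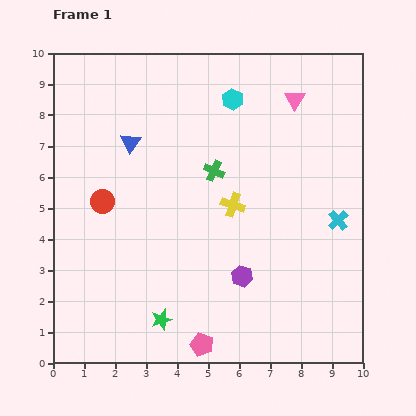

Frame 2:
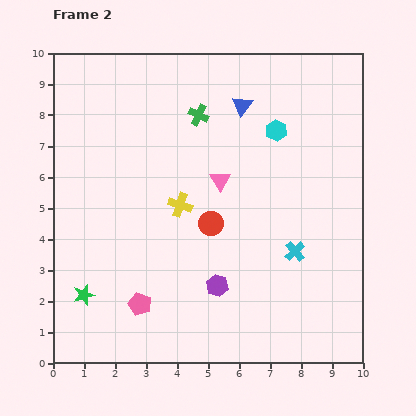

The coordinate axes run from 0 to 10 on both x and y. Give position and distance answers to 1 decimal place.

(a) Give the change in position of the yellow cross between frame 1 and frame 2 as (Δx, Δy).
(-1.7, 0.0)

The yellow cross was at (5.8, 5.1) in frame 1 and (4.1, 5.1) in frame 2.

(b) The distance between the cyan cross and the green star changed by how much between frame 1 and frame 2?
+0.4

Distance in frame 1: 6.5. Distance in frame 2: 6.9.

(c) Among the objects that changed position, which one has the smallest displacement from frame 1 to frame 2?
the purple hexagon

(moved 0.9)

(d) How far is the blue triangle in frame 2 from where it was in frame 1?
3.8

The blue triangle moved from (2.5, 7.1) to (6.1, 8.3), a distance of √(3.6² + 1.2²) ≈ 3.8.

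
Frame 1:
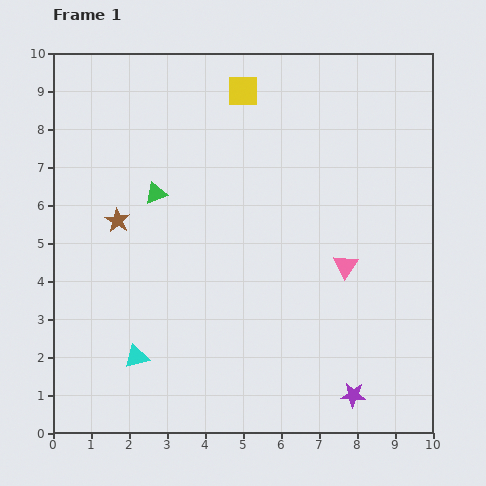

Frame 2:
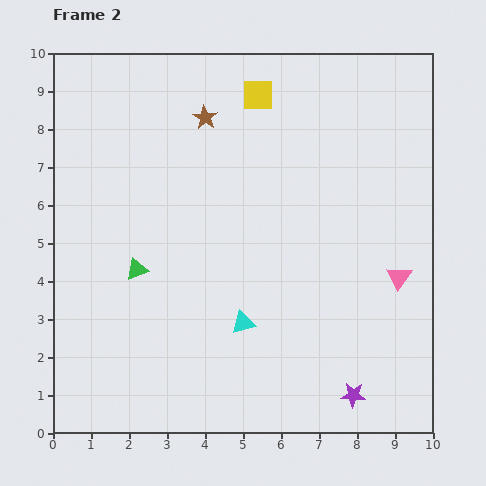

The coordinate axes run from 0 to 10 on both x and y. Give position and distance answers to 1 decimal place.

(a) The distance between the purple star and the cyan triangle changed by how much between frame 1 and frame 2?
-2.3

Distance in frame 1: 5.8. Distance in frame 2: 3.5.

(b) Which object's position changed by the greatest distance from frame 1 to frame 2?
the brown star

(moved 3.5; next 2.9)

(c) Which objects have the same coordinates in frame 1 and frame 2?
the purple star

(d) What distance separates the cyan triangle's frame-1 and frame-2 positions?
2.9

The cyan triangle moved from (2.2, 2.0) to (5.0, 2.9), a distance of √(2.8² + 0.9²) ≈ 2.9.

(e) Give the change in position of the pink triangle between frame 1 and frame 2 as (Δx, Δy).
(1.4, -0.3)

The pink triangle was at (7.7, 4.4) in frame 1 and (9.1, 4.1) in frame 2.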